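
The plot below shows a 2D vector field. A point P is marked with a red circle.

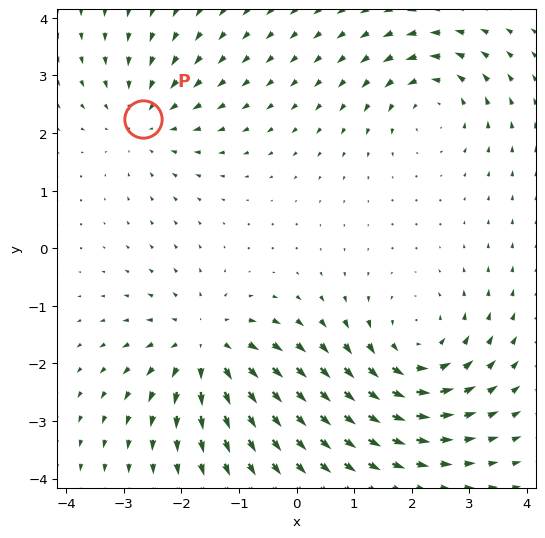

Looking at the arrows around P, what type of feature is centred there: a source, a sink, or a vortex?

sink

At P (-2.7, 2.2) the arrows converge inward. Divergence about -2, curl ≈0 — negative divergence with near-zero curl is a sink.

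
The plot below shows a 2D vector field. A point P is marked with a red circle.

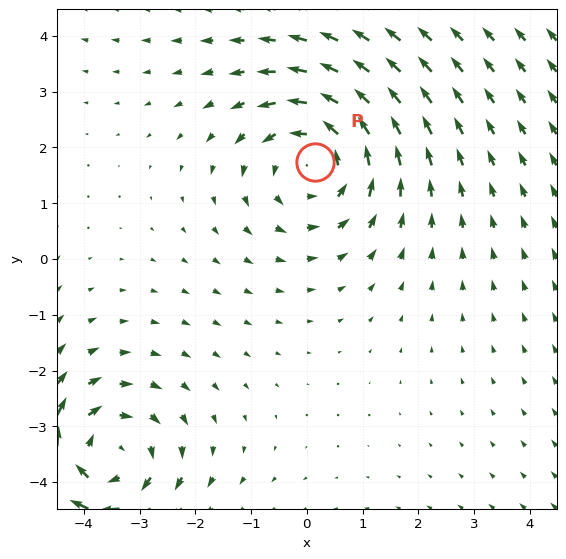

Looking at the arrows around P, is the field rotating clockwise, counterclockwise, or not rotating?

counterclockwise

Near P at (0.2, 1.7) the arrows circulate counterclockwise. The curl (z-component) there is about +3; positive curl means counterclockwise rotation.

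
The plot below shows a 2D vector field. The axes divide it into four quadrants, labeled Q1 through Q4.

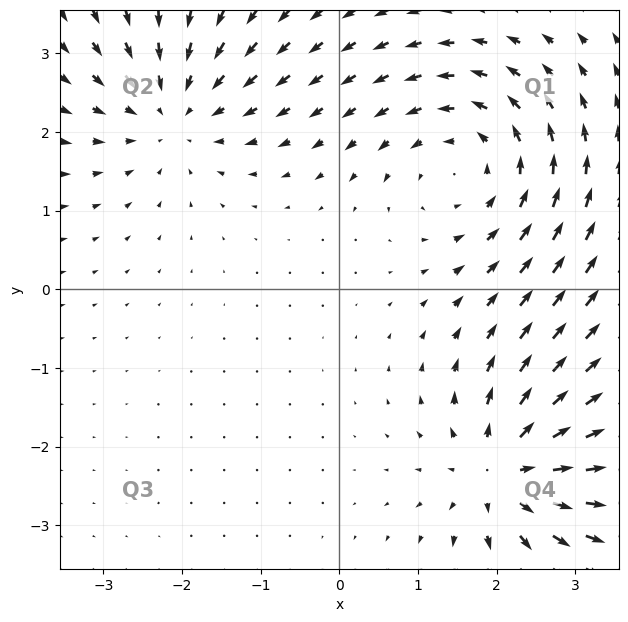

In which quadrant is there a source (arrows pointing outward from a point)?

Q4

The source sits at approximately (2.1, -2.3), which lies in quadrant Q4. The divergence there is about +4, positive as expected for a source.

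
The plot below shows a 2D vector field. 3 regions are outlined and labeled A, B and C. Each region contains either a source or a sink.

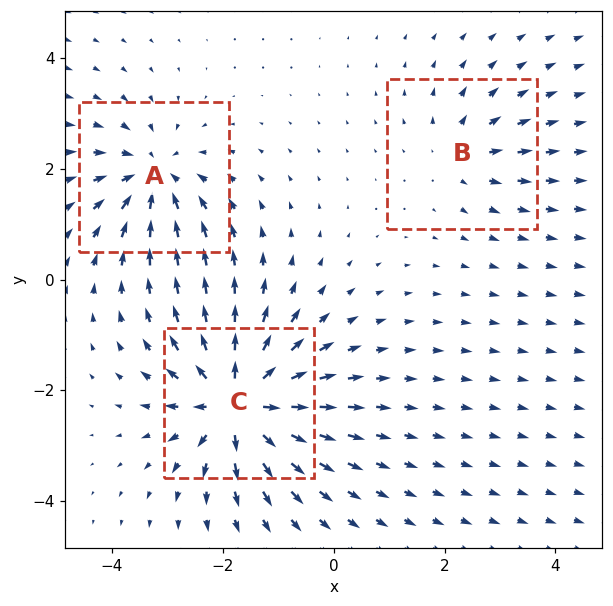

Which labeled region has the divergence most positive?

Divergence at each region's feature centre — A: about -4, B: about +3, C: about +6. Region C is most positive.

C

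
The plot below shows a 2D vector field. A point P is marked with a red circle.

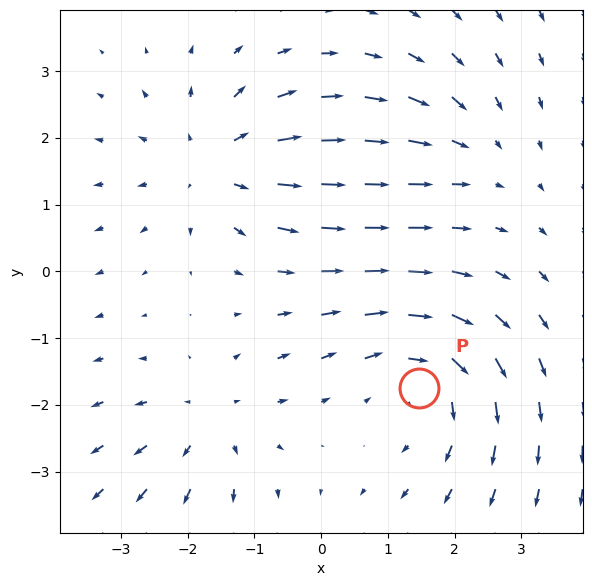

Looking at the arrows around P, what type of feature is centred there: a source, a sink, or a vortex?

vortex

At P (1.5, -1.8) the arrows circulate clockwise. Divergence ≈0, curl about -4 — near-zero divergence with nonzero curl is a vortex.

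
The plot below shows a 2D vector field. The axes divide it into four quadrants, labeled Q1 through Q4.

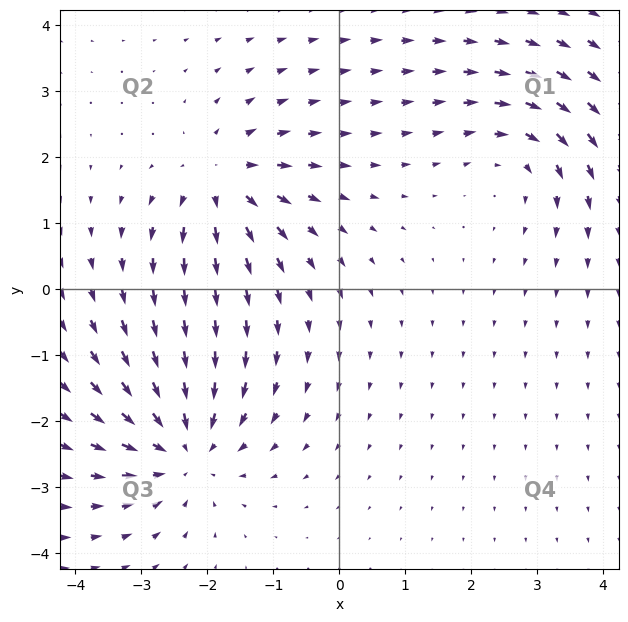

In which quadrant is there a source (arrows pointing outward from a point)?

Q2

The source sits at approximately (-1.8, 1.6), which lies in quadrant Q2. The divergence there is about +5, positive as expected for a source.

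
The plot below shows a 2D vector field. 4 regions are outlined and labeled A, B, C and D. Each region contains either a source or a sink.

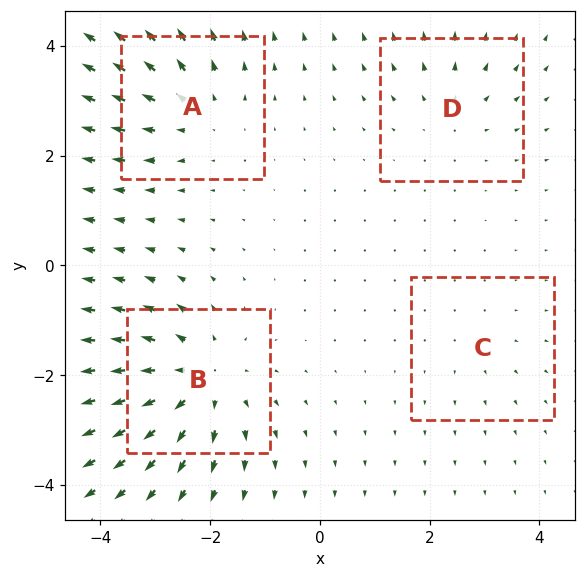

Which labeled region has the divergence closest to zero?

C

Divergence at each region's feature centre — A: about +4, B: about +6, C: about +2, D: about +3. Region C is closest to zero.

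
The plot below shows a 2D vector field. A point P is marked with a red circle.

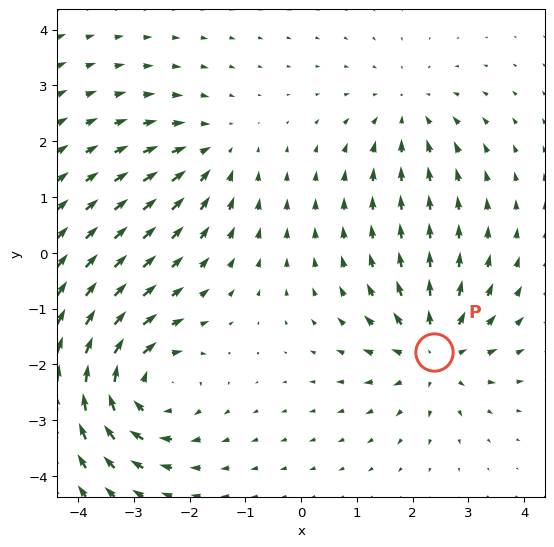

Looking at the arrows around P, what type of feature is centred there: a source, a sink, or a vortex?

At P (2.4, -1.8) the arrows spread outward. Divergence about +4, curl ≈0 — positive divergence with near-zero curl is a source.

source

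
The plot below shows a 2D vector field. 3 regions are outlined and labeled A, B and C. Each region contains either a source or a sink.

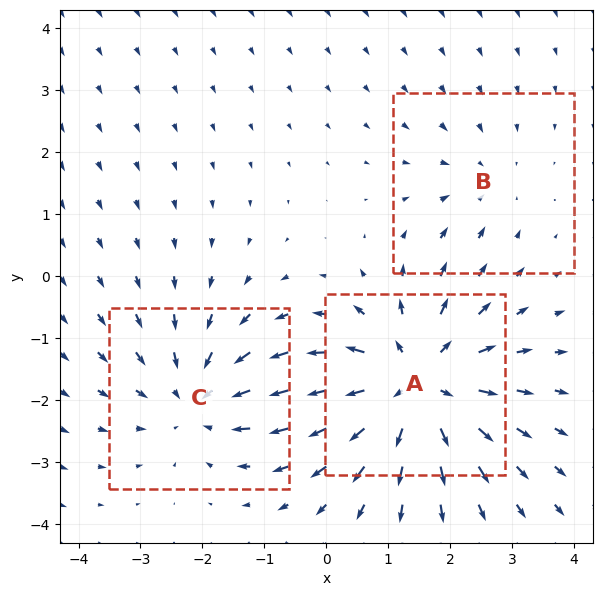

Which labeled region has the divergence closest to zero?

Divergence at each region's feature centre — A: about +4, B: about -2, C: about -3. Region B is closest to zero.

B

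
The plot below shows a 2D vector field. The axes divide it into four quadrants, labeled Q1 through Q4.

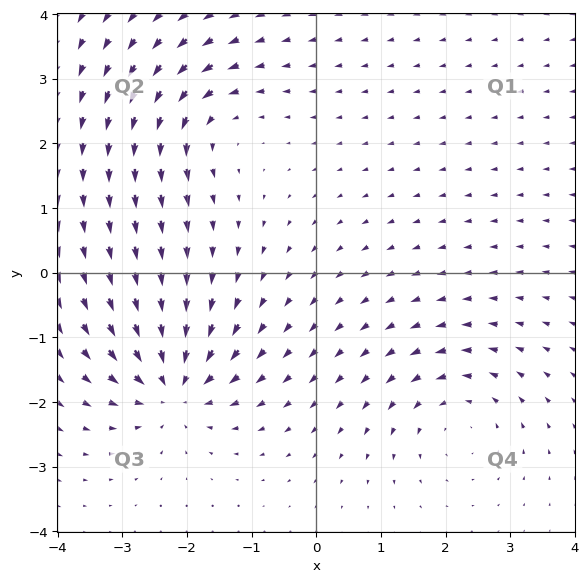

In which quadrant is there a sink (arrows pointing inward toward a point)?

Q3

The sink sits at approximately (-2.2, -1.8), which lies in quadrant Q3. The divergence there is about -7, negative as expected for a sink.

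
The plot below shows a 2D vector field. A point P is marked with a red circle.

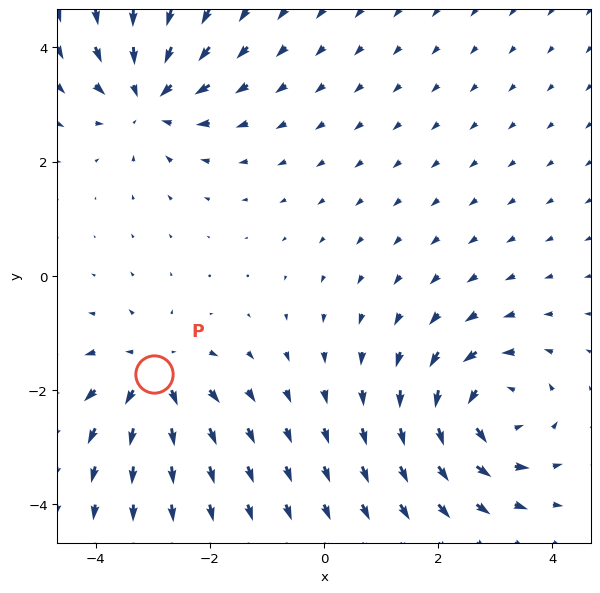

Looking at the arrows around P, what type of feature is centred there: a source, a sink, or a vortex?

source

At P (-3.0, -1.7) the arrows spread outward. Divergence about +4, curl ≈0 — positive divergence with near-zero curl is a source.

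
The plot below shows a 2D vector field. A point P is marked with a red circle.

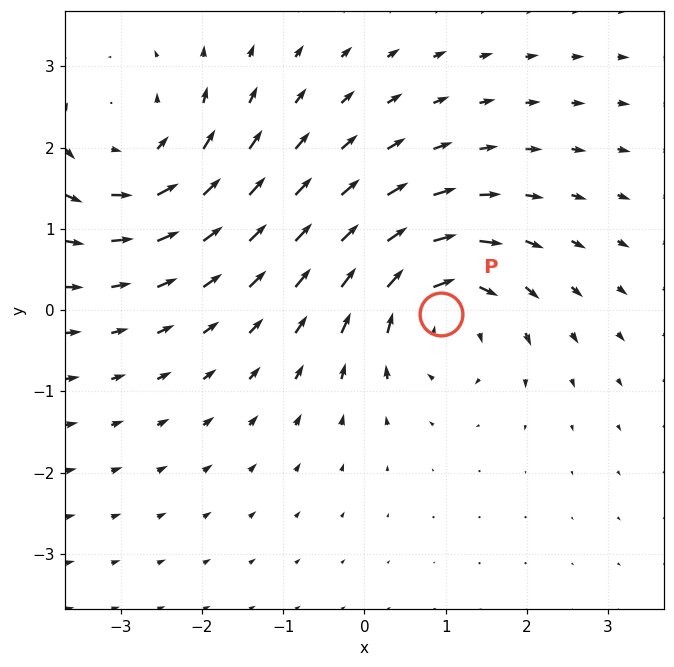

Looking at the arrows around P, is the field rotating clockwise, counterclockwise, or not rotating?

clockwise

Near P at (0.9, -0.1) the arrows circulate clockwise. The curl (z-component) there is about -5; negative curl means clockwise rotation.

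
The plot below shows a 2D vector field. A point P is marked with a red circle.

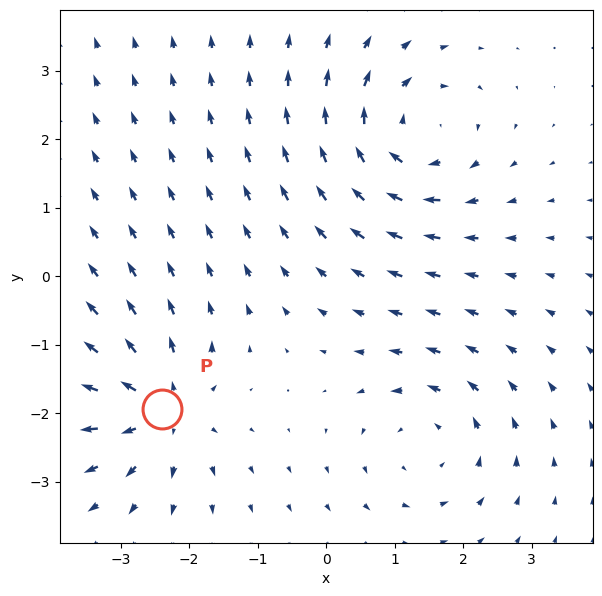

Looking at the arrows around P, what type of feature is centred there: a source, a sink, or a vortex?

At P (-2.4, -1.9) the arrows spread outward. Divergence about +4, curl ≈0 — positive divergence with near-zero curl is a source.

source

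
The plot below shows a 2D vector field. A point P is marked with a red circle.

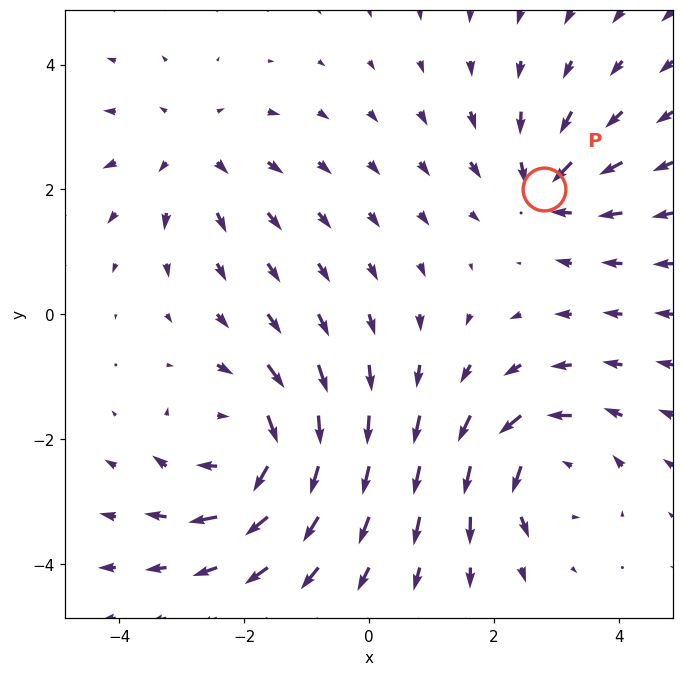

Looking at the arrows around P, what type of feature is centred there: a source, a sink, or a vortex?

sink

At P (2.8, 2.0) the arrows converge inward. Divergence about -4, curl ≈0 — negative divergence with near-zero curl is a sink.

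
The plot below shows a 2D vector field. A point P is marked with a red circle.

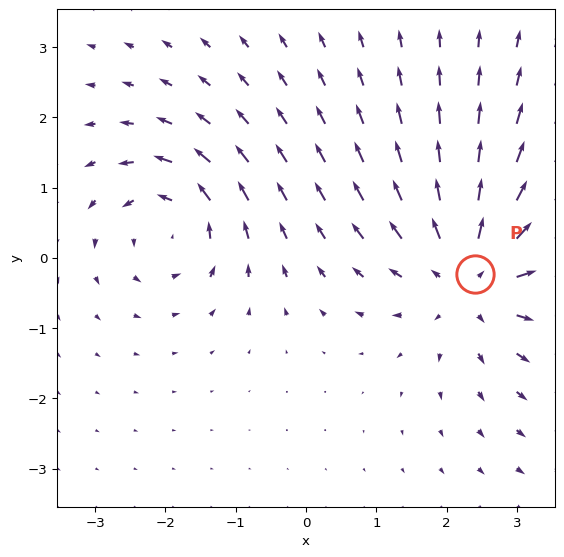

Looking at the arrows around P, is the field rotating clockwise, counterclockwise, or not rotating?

Near P at (2.4, -0.2) the arrows show no circulation. The curl there is ≈0.

not rotating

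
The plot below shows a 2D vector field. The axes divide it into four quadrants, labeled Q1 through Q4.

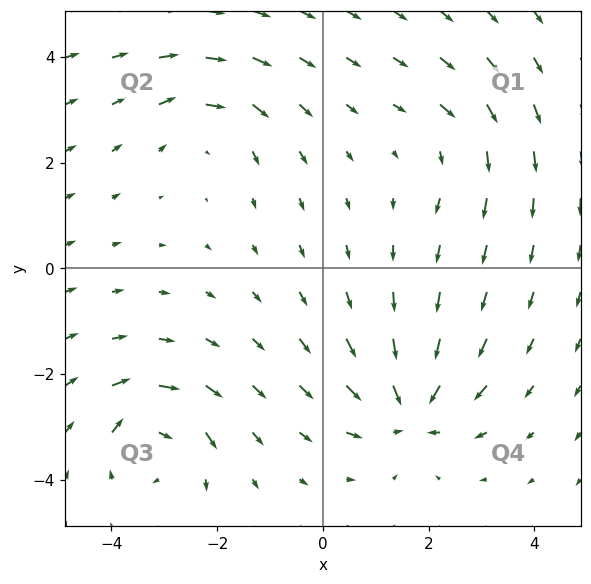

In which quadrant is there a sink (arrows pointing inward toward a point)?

The sink sits at approximately (1.6, -2.7), which lies in quadrant Q4. The divergence there is about -7, negative as expected for a sink.

Q4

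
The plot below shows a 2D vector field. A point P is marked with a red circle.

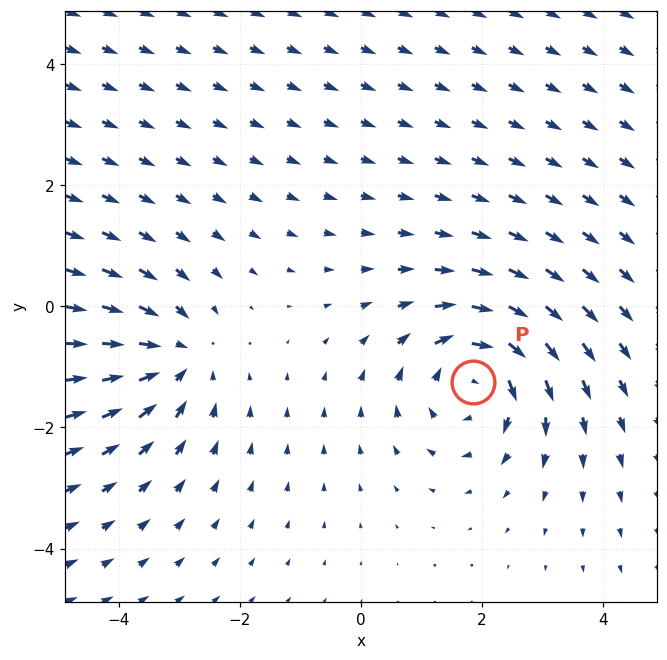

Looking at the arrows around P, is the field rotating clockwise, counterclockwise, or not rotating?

clockwise

Near P at (1.8, -1.2) the arrows circulate clockwise. The curl (z-component) there is about -3; negative curl means clockwise rotation.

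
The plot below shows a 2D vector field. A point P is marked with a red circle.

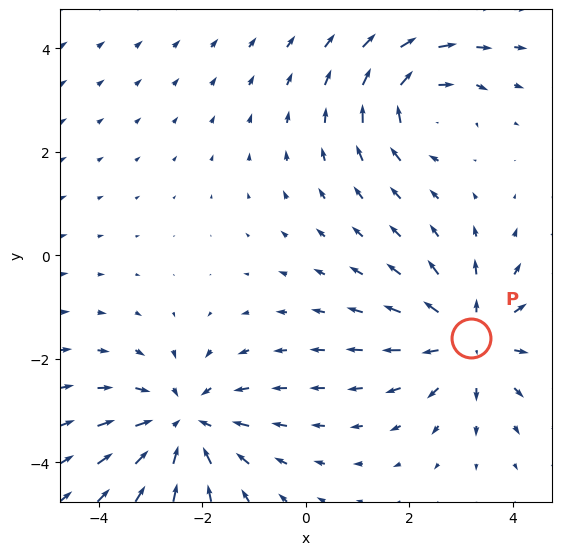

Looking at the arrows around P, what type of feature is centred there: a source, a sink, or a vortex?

At P (3.2, -1.6) the arrows spread outward. Divergence about +4, curl ≈0 — positive divergence with near-zero curl is a source.

source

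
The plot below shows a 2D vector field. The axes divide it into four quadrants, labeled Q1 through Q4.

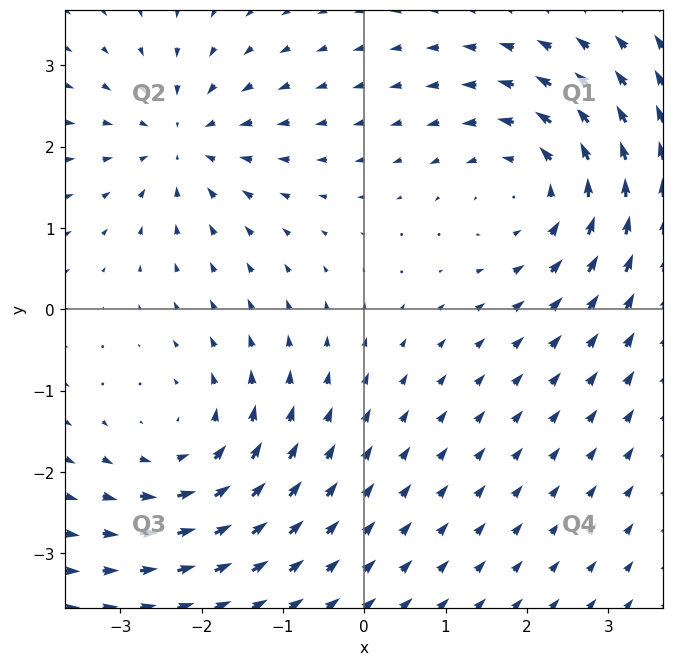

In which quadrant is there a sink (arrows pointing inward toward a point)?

The sink sits at approximately (-2.2, 2.1), which lies in quadrant Q2. The divergence there is about -3, negative as expected for a sink.

Q2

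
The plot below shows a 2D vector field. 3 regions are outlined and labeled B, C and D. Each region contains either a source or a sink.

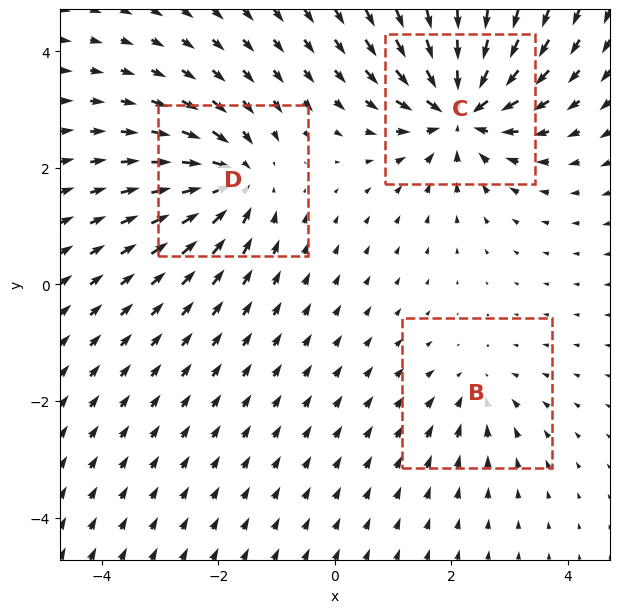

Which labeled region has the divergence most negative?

Divergence at each region's feature centre — B: about -2, C: about -6, D: about -4. Region C is most negative.

C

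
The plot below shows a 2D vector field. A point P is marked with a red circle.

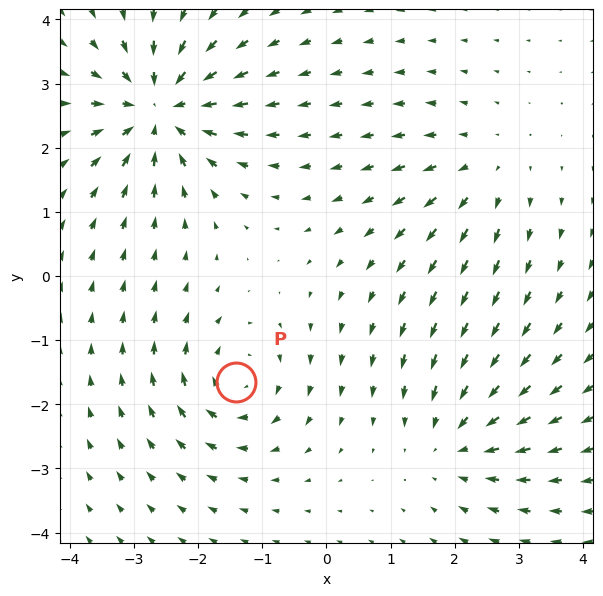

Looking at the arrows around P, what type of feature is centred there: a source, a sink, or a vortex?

At P (-1.4, -1.6) the arrows circulate clockwise. Divergence ≈0, curl about -4 — near-zero divergence with nonzero curl is a vortex.

vortex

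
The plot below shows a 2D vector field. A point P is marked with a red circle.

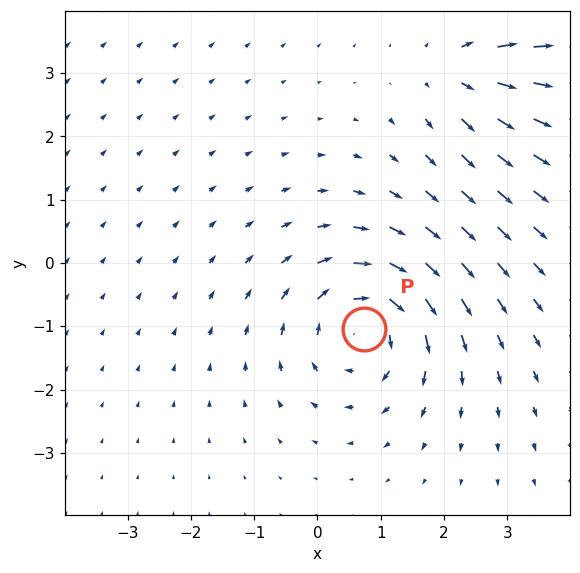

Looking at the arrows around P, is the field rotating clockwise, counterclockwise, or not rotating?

clockwise

Near P at (0.7, -1.0) the arrows circulate clockwise. The curl (z-component) there is about -5; negative curl means clockwise rotation.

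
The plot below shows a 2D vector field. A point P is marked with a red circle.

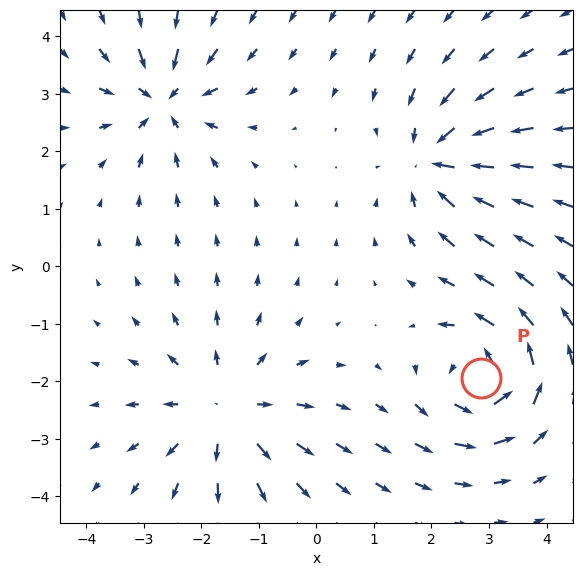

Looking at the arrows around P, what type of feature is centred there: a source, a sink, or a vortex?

At P (2.9, -1.9) the arrows circulate counterclockwise. Divergence ≈0, curl about +5 — near-zero divergence with nonzero curl is a vortex.

vortex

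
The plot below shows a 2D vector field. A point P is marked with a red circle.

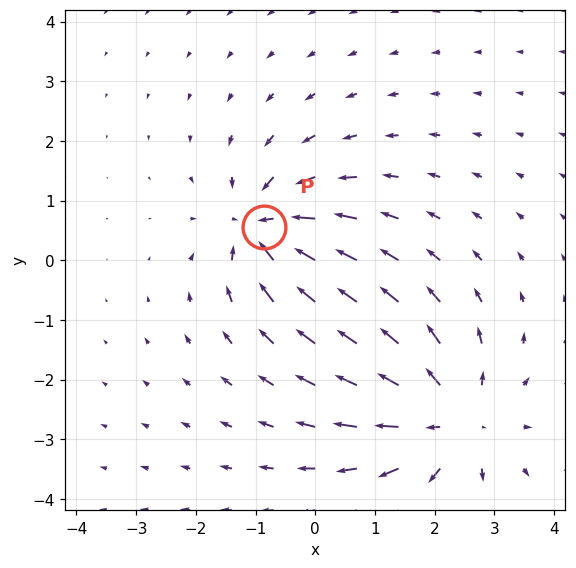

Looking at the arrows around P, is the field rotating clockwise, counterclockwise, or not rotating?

not rotating

Near P at (-0.9, 0.6) the arrows show no circulation. The curl there is ≈0.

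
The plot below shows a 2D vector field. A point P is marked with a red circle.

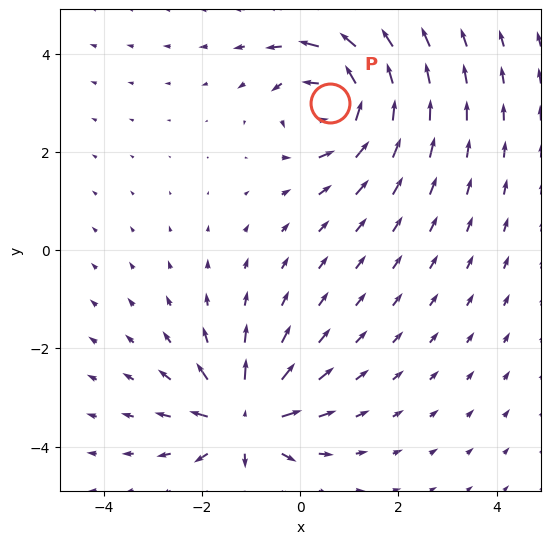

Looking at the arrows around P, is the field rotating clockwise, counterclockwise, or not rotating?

counterclockwise

Near P at (0.6, 3.0) the arrows circulate counterclockwise. The curl (z-component) there is about +4; positive curl means counterclockwise rotation.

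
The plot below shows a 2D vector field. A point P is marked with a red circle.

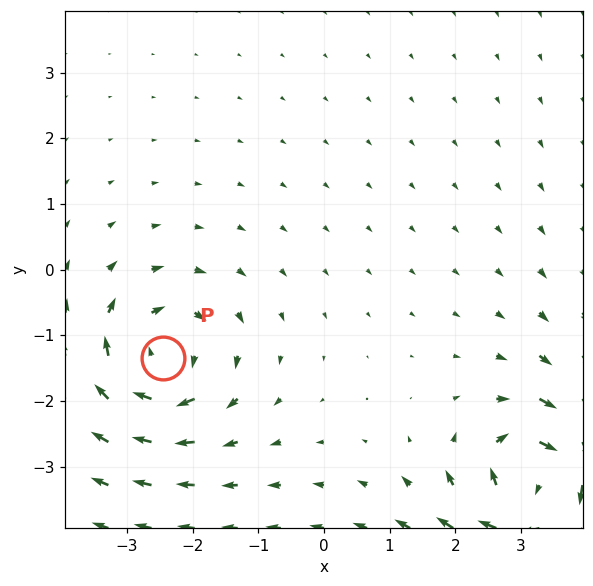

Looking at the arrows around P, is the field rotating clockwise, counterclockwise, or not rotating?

Near P at (-2.5, -1.3) the arrows circulate clockwise. The curl (z-component) there is about -5; negative curl means clockwise rotation.

clockwise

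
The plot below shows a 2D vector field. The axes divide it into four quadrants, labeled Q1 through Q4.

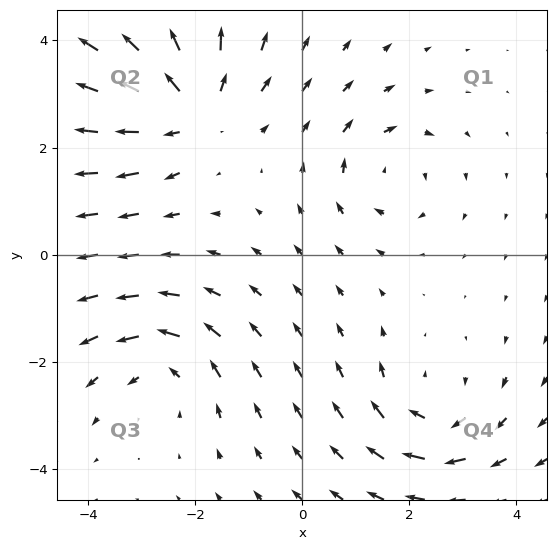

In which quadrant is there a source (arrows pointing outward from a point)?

Q2

The source sits at approximately (-2.1, 2.7), which lies in quadrant Q2. The divergence there is about +5, positive as expected for a source.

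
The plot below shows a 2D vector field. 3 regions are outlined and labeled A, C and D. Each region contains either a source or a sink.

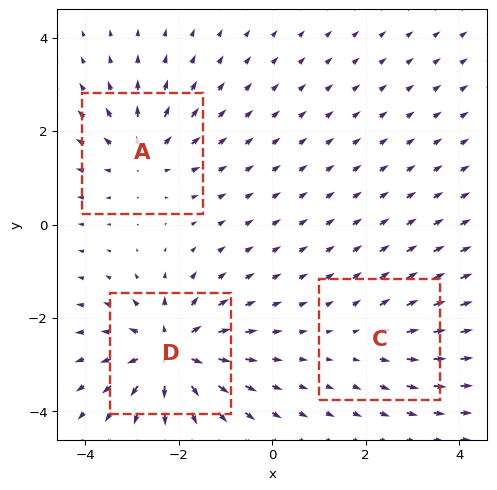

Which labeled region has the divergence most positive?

D

Divergence at each region's feature centre — A: about +4, C: about +2, D: about +6. Region D is most positive.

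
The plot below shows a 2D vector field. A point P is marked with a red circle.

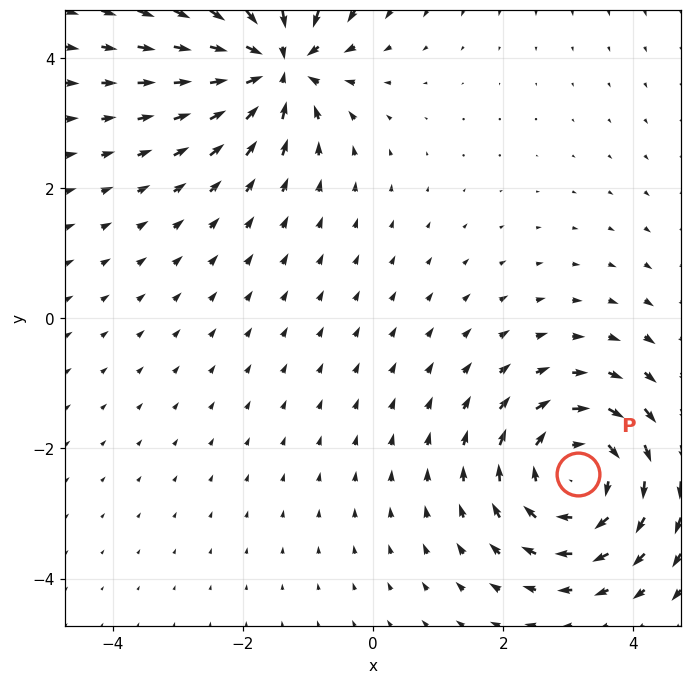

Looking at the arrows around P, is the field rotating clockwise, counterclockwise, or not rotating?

Near P at (3.1, -2.4) the arrows circulate clockwise. The curl (z-component) there is about -4; negative curl means clockwise rotation.

clockwise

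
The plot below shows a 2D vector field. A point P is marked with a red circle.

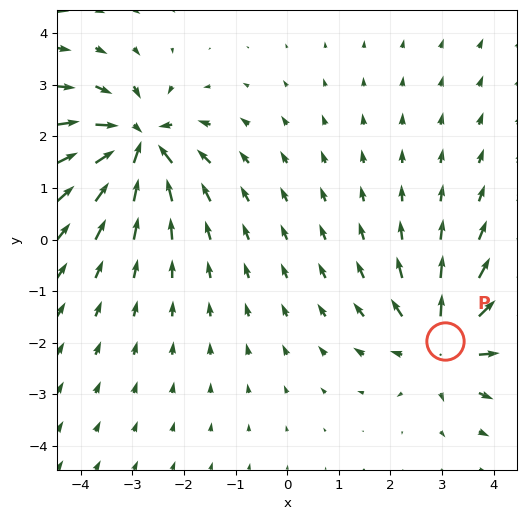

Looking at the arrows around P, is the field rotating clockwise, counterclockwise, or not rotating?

Near P at (3.1, -2.0) the arrows show no circulation. The curl there is ≈0.

not rotating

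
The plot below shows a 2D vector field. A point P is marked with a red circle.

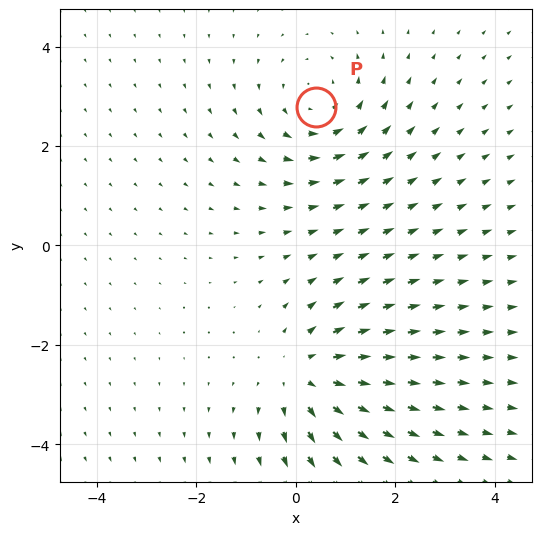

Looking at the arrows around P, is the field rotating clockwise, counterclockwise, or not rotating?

Near P at (0.4, 2.8) the arrows circulate counterclockwise. The curl (z-component) there is about +3; positive curl means counterclockwise rotation.

counterclockwise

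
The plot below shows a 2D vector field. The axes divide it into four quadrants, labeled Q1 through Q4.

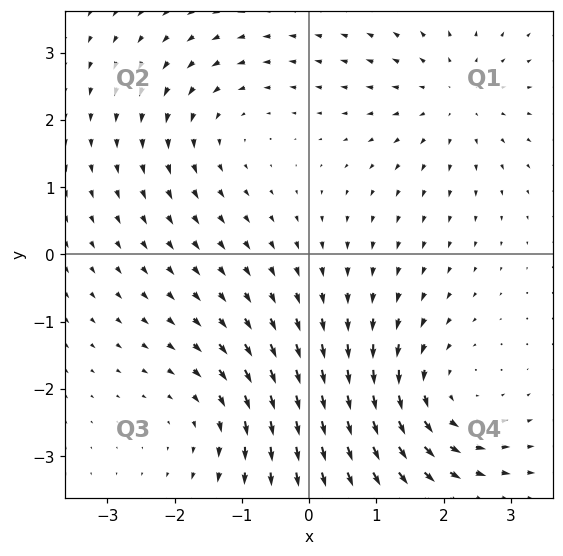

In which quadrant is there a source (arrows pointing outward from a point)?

Q1

The source sits at approximately (2.2, 2.3), which lies in quadrant Q1. The divergence there is about +3, positive as expected for a source.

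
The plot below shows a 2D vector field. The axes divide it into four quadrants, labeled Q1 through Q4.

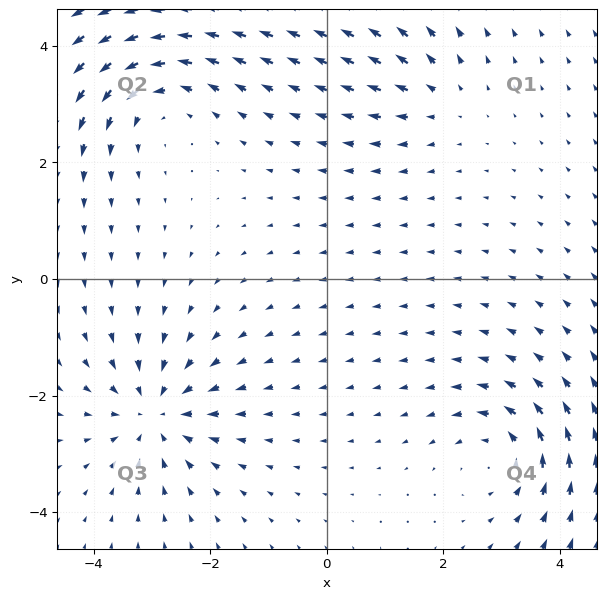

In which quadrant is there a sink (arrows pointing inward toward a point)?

The sink sits at approximately (-2.9, -2.3), which lies in quadrant Q3. The divergence there is about -5, negative as expected for a sink.

Q3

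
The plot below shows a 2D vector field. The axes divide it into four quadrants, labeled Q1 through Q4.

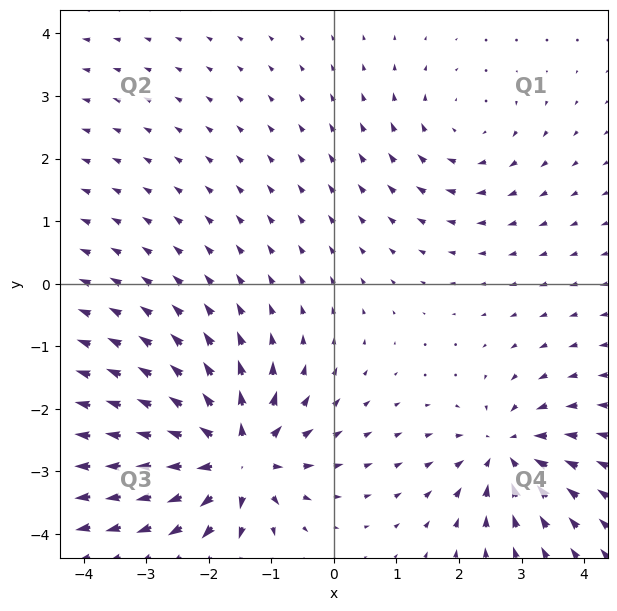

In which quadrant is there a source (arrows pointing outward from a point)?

The source sits at approximately (-1.6, -2.8), which lies in quadrant Q3. The divergence there is about +6, positive as expected for a source.

Q3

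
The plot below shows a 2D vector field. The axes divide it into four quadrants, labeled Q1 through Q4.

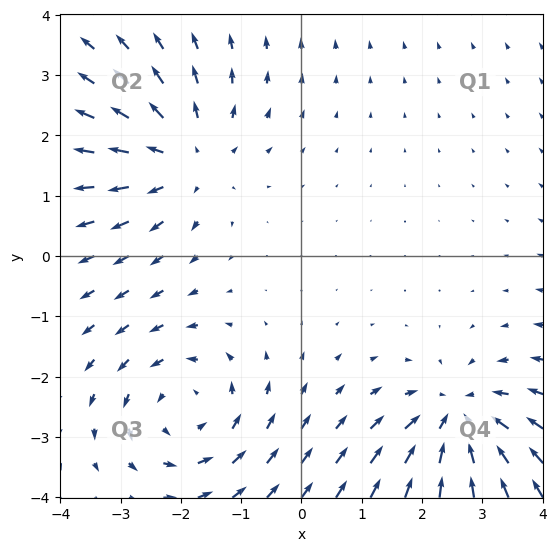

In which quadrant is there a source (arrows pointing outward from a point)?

Q2

The source sits at approximately (-1.9, 1.6), which lies in quadrant Q2. The divergence there is about +3, positive as expected for a source.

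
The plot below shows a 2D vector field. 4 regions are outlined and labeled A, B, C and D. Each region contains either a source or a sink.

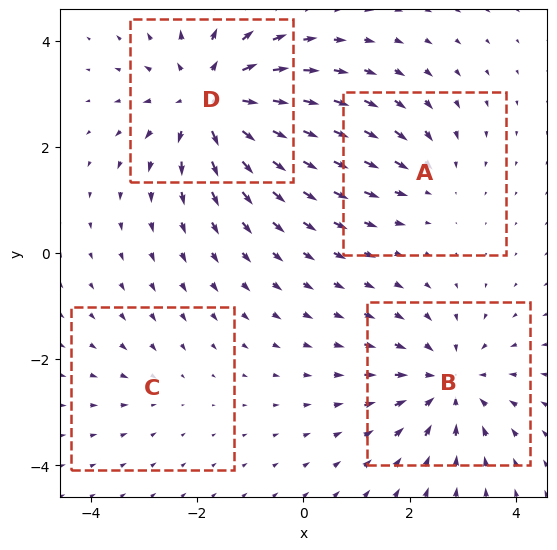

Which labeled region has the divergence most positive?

D

Divergence at each region's feature centre — A: about -3, B: about -5, C: about -2, D: about +6. Region D is most positive.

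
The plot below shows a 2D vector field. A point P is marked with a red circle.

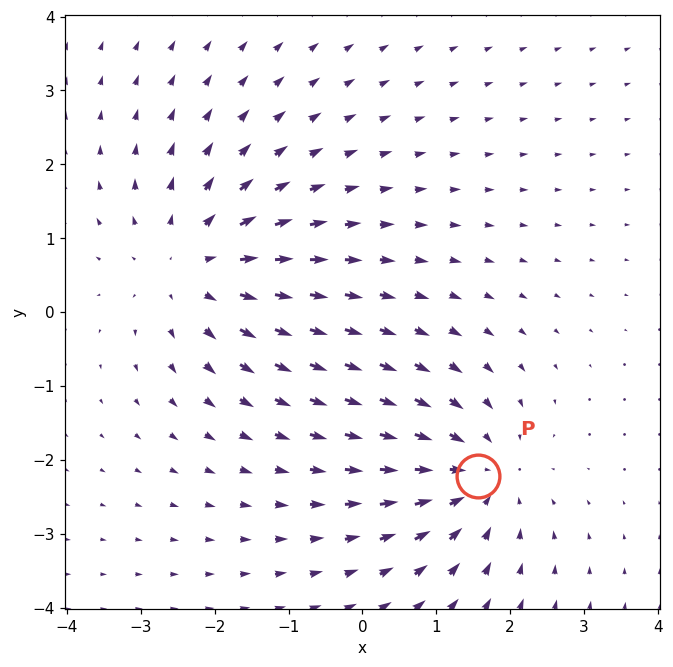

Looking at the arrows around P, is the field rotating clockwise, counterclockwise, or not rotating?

not rotating

Near P at (1.6, -2.2) the arrows show no circulation. The curl there is ≈0.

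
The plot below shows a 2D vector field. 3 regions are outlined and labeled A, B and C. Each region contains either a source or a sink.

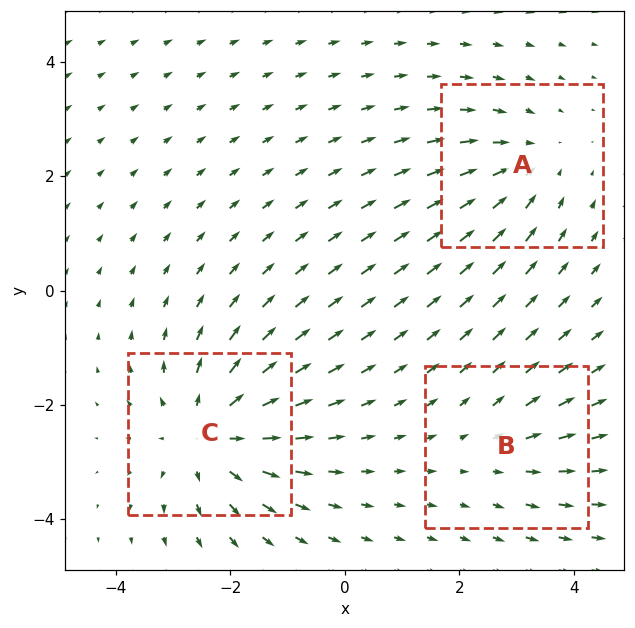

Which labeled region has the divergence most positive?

Divergence at each region's feature centre — A: about -3, B: about +2, C: about +4. Region C is most positive.

C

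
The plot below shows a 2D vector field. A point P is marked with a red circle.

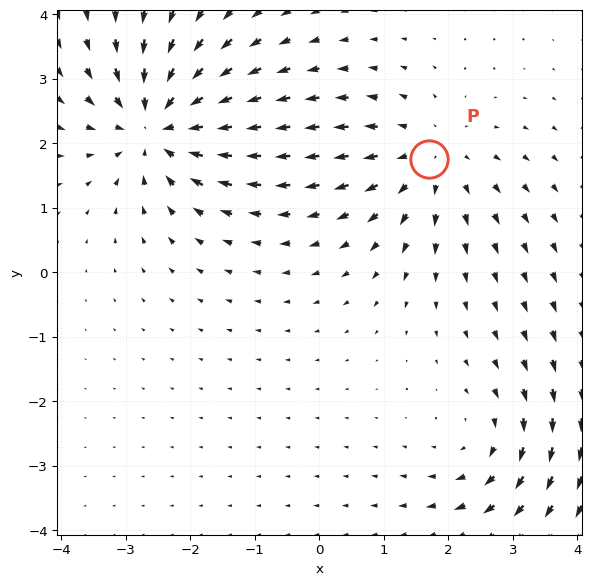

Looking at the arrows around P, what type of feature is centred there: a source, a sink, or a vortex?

At P (1.7, 1.8) the arrows spread outward. Divergence about +4, curl ≈0 — positive divergence with near-zero curl is a source.

source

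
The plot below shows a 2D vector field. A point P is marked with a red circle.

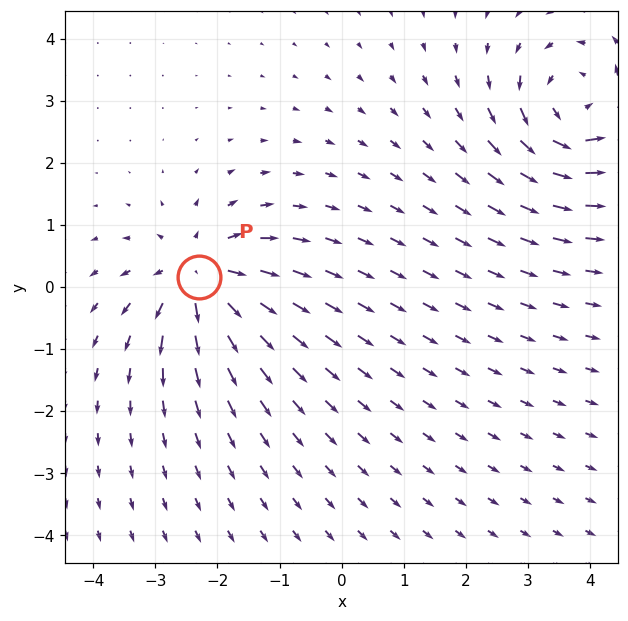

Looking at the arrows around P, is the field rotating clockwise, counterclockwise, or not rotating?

not rotating

Near P at (-2.3, 0.2) the arrows show no circulation. The curl there is ≈0.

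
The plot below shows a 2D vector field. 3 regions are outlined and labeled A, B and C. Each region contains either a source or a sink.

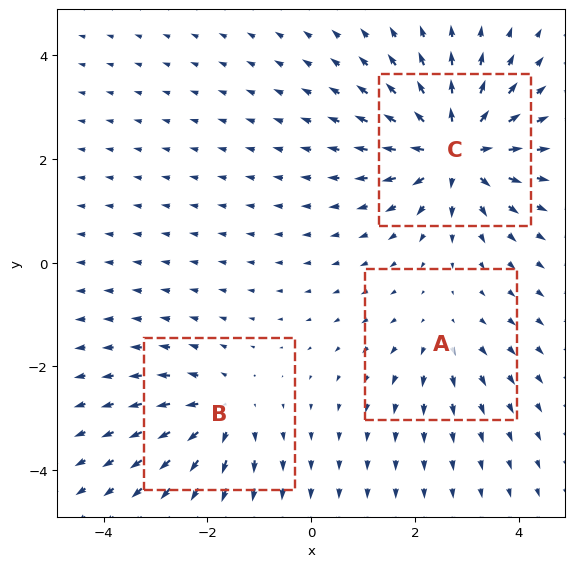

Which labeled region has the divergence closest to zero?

Divergence at each region's feature centre — A: about +2, B: about +3, C: about +6. Region A is closest to zero.

A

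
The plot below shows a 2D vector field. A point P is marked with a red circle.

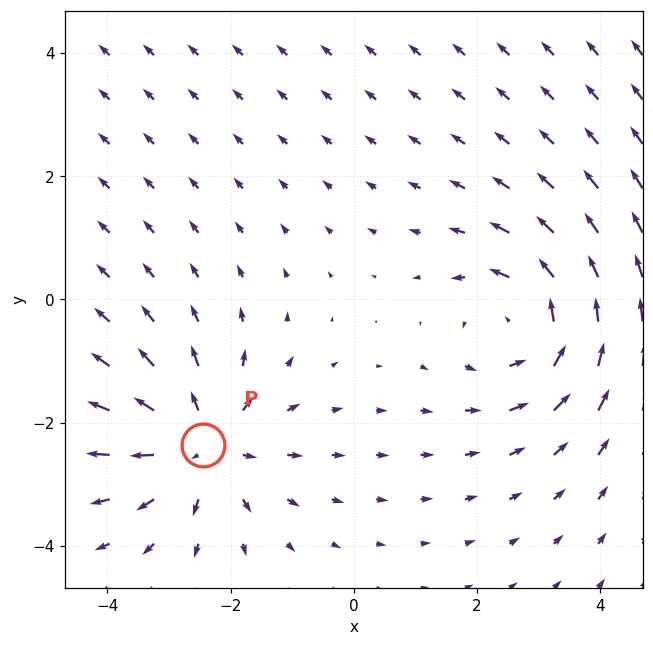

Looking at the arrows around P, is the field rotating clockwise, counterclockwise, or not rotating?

Near P at (-2.5, -2.4) the arrows show no circulation. The curl there is ≈0.

not rotating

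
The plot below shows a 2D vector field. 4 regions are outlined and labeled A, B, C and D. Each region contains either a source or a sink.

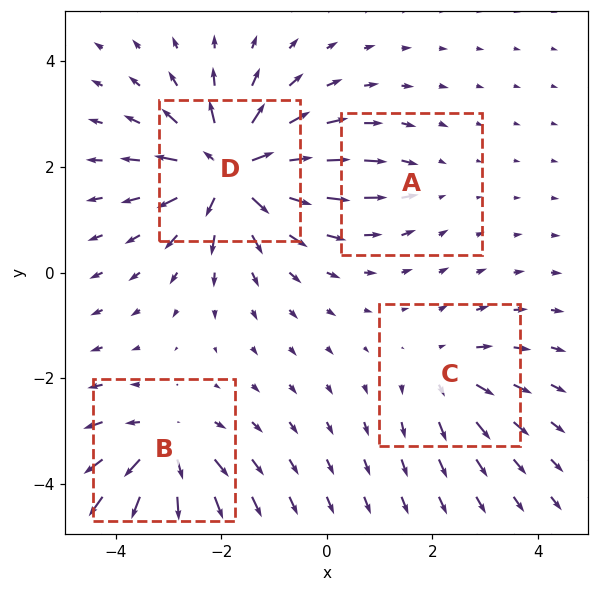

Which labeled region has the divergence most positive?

D

Divergence at each region's feature centre — A: about -2, B: about +6, C: about +4, D: about +8. Region D is most positive.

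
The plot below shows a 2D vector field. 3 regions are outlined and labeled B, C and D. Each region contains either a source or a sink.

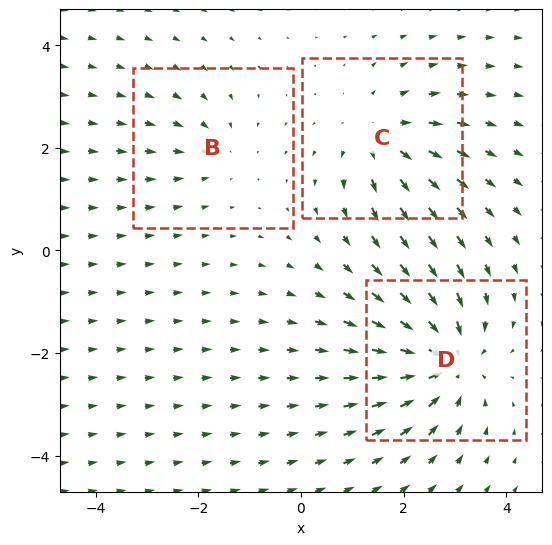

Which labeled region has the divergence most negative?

D

Divergence at each region's feature centre — B: about -2, C: about +3, D: about -5. Region D is most negative.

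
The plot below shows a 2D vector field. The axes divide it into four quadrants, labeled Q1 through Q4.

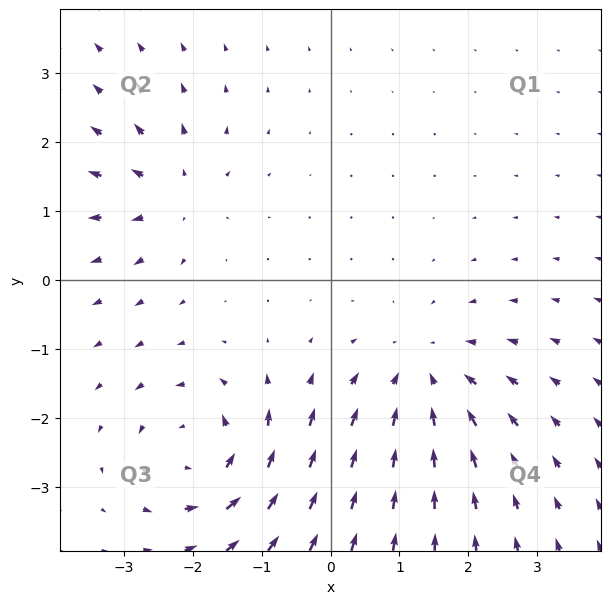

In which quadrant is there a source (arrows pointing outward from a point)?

Q2

The source sits at approximately (-2.3, 1.3), which lies in quadrant Q2. The divergence there is about +4, positive as expected for a source.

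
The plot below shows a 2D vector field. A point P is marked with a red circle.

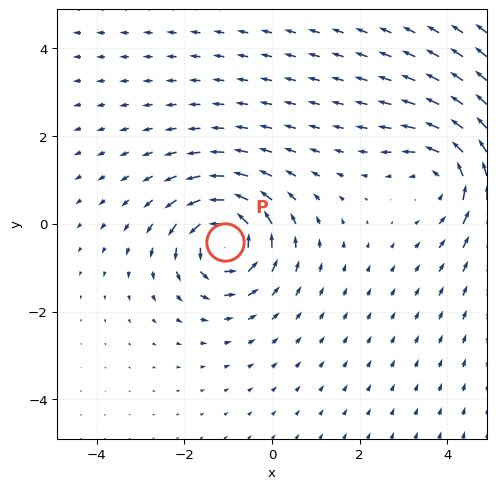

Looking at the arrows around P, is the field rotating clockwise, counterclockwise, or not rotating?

counterclockwise

Near P at (-1.1, -0.4) the arrows circulate counterclockwise. The curl (z-component) there is about +4; positive curl means counterclockwise rotation.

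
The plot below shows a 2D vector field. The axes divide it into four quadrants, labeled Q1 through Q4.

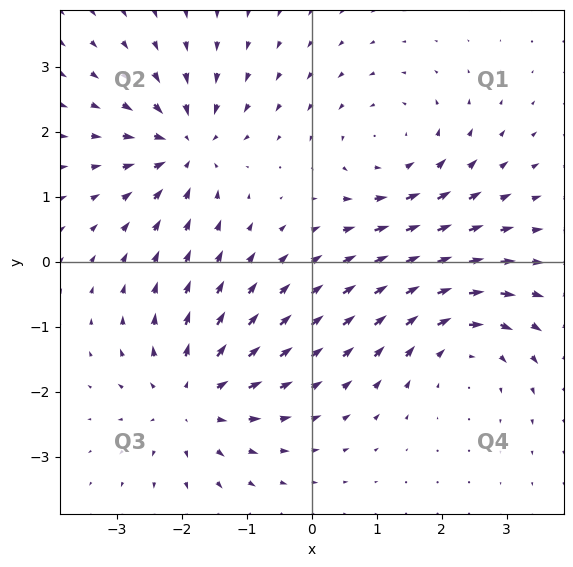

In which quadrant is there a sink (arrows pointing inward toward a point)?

The sink sits at approximately (-1.9, 1.8), which lies in quadrant Q2. The divergence there is about -5, negative as expected for a sink.

Q2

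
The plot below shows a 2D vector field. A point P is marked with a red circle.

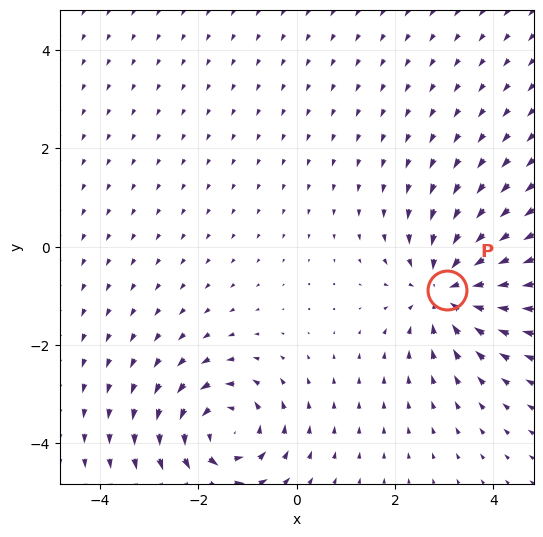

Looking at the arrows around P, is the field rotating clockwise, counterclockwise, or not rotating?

Near P at (3.1, -0.9) the arrows show no circulation. The curl there is ≈0.

not rotating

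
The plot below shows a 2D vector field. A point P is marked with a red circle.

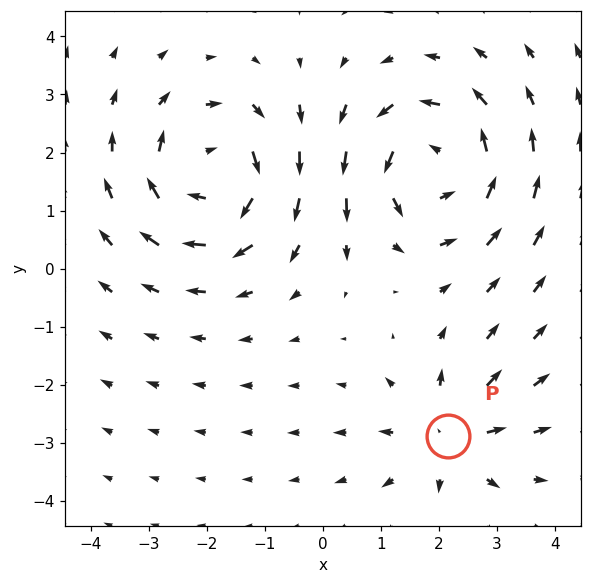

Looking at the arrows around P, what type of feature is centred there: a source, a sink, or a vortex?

source

At P (2.2, -2.9) the arrows spread outward. Divergence about +4, curl ≈0 — positive divergence with near-zero curl is a source.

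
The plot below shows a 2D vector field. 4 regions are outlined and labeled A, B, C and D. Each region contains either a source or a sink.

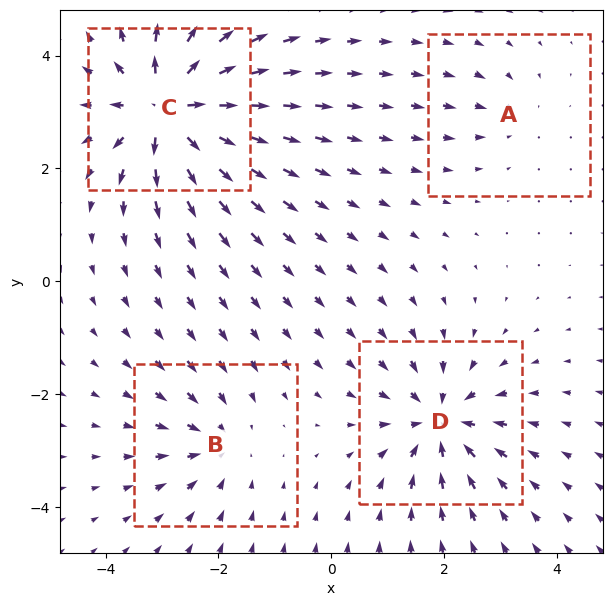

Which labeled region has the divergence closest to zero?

Divergence at each region's feature centre — A: about -3, B: about -4, C: about +9, D: about -6. Region A is closest to zero.

A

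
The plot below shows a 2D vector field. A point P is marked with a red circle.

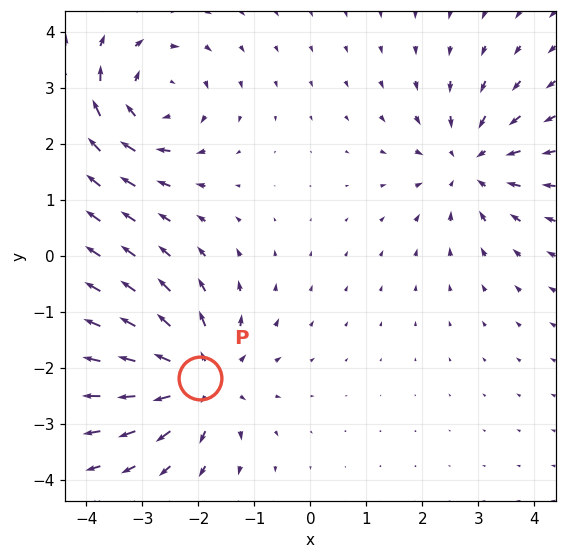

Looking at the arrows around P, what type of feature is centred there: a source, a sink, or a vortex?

source

At P (-2.0, -2.2) the arrows spread outward. Divergence about +4, curl ≈0 — positive divergence with near-zero curl is a source.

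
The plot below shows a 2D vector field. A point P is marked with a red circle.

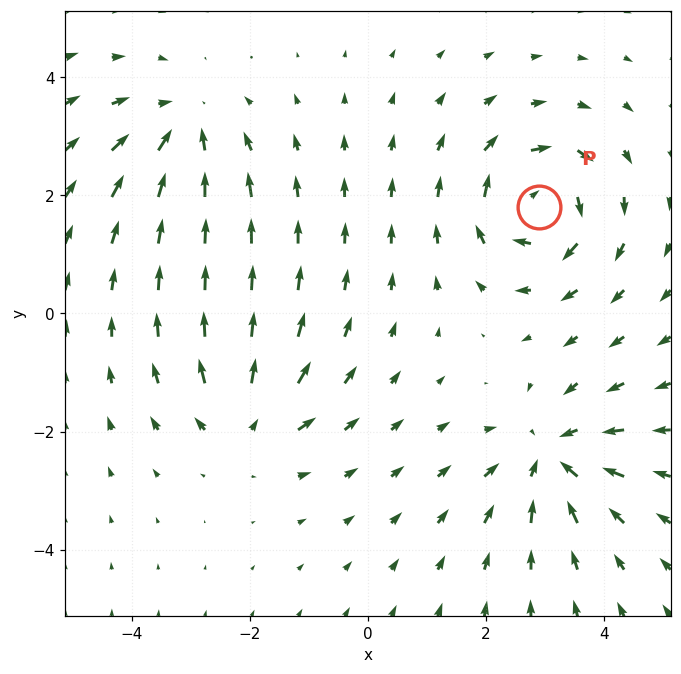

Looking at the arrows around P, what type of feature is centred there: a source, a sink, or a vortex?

At P (2.9, 1.8) the arrows circulate clockwise. Divergence ≈0, curl about -6 — near-zero divergence with nonzero curl is a vortex.

vortex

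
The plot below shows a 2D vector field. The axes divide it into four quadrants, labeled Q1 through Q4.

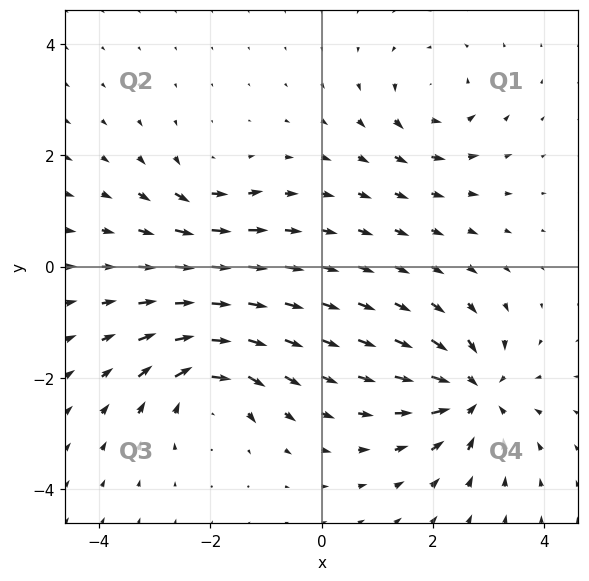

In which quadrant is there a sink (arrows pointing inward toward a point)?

The sink sits at approximately (2.7, -2.3), which lies in quadrant Q4. The divergence there is about -7, negative as expected for a sink.

Q4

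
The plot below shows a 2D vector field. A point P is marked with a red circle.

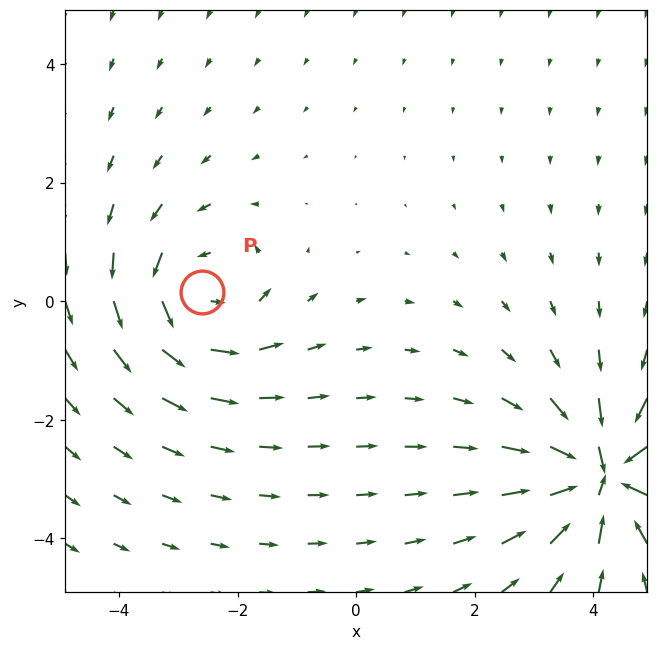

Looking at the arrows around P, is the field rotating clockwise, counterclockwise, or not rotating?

Near P at (-2.6, 0.2) the arrows circulate counterclockwise. The curl (z-component) there is about +4; positive curl means counterclockwise rotation.

counterclockwise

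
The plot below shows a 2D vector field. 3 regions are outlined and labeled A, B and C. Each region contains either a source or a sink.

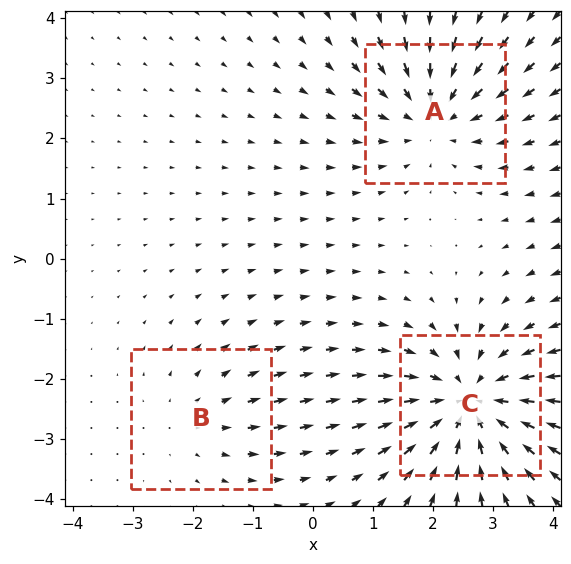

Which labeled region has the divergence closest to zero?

B

Divergence at each region's feature centre — A: about -3, B: about +2, C: about -4. Region B is closest to zero.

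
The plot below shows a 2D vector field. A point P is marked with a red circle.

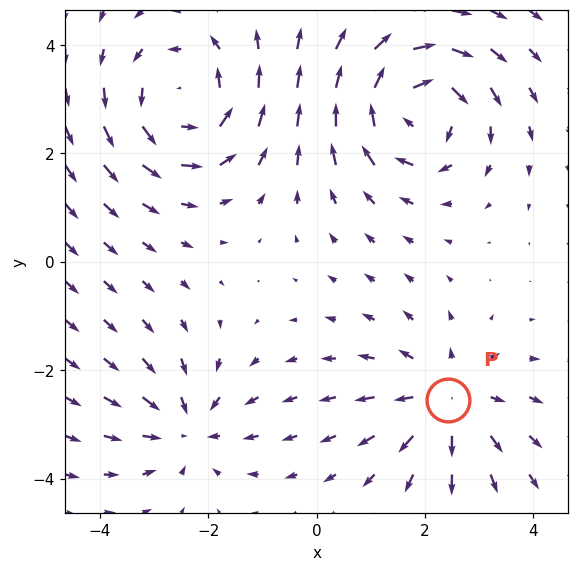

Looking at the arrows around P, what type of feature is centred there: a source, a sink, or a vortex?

At P (2.4, -2.6) the arrows spread outward. Divergence about +3, curl ≈0 — positive divergence with near-zero curl is a source.

source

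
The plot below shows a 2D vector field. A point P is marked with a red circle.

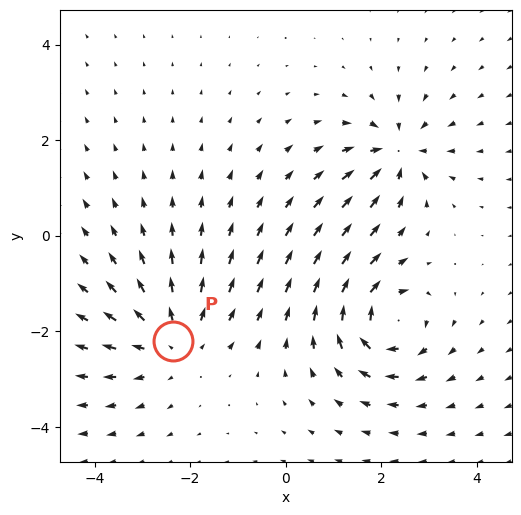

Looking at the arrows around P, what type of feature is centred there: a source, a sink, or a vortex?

source

At P (-2.4, -2.2) the arrows spread outward. Divergence about +4, curl ≈0 — positive divergence with near-zero curl is a source.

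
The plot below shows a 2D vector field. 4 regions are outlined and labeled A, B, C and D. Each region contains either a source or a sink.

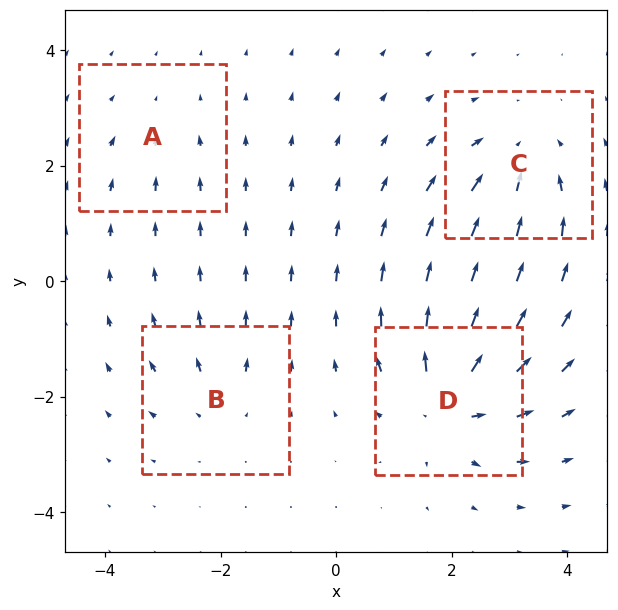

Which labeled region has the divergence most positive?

D

Divergence at each region's feature centre — A: about -2, B: about +4, C: about -5, D: about +8. Region D is most positive.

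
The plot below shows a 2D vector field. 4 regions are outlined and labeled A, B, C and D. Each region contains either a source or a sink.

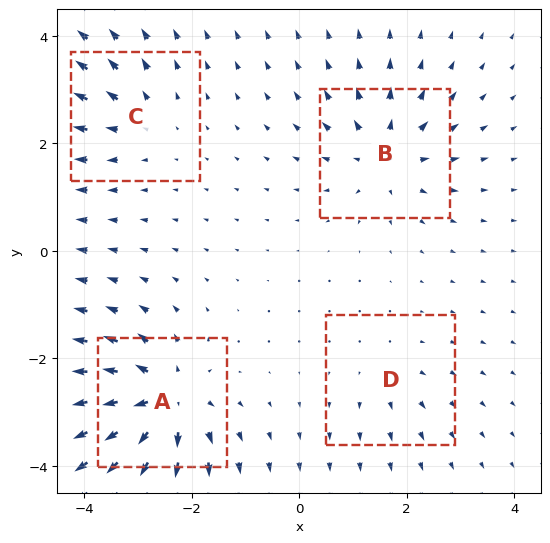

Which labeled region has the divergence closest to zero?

Divergence at each region's feature centre — A: about +8, B: about +6, C: about +4, D: about +3. Region D is closest to zero.

D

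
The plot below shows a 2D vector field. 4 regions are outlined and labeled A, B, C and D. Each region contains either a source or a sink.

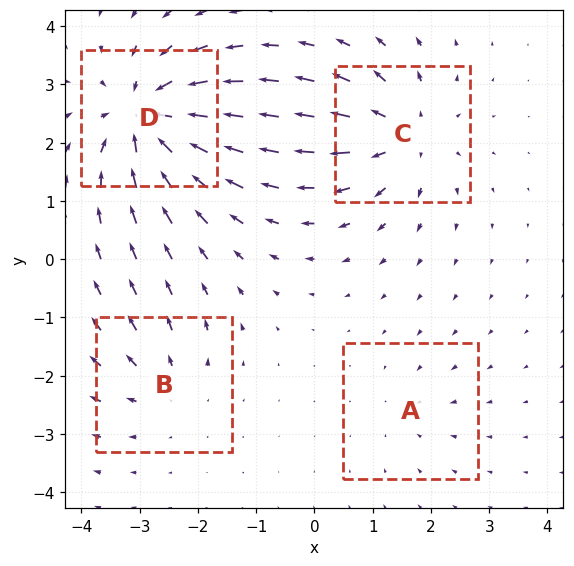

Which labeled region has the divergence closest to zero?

A

Divergence at each region's feature centre — A: about -2, B: about +3, C: about +6, D: about -8. Region A is closest to zero.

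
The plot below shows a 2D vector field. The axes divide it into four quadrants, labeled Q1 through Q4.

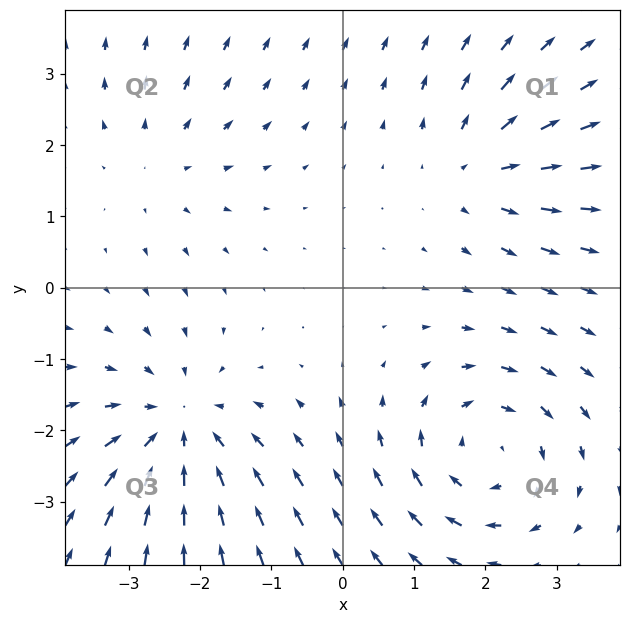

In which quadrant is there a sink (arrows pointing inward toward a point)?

Q3

The sink sits at approximately (-2.3, -2.0), which lies in quadrant Q3. The divergence there is about -4, negative as expected for a sink.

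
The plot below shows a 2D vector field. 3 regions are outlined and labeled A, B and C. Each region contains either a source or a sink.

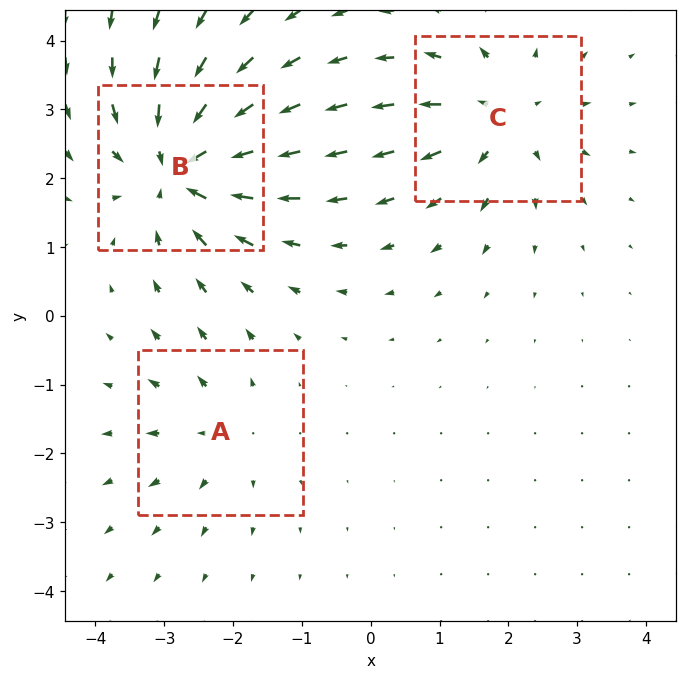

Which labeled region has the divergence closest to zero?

Divergence at each region's feature centre — A: about +2, B: about -5, C: about +4. Region A is closest to zero.

A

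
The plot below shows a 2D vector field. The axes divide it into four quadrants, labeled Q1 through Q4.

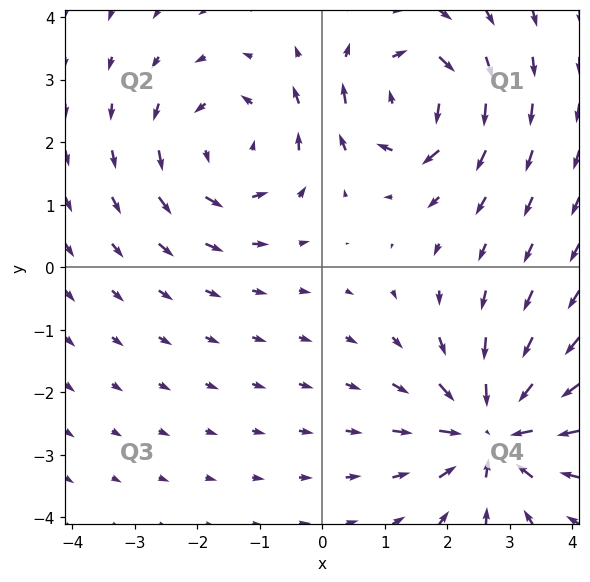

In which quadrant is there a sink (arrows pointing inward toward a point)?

Q4

The sink sits at approximately (2.7, -2.6), which lies in quadrant Q4. The divergence there is about -4, negative as expected for a sink.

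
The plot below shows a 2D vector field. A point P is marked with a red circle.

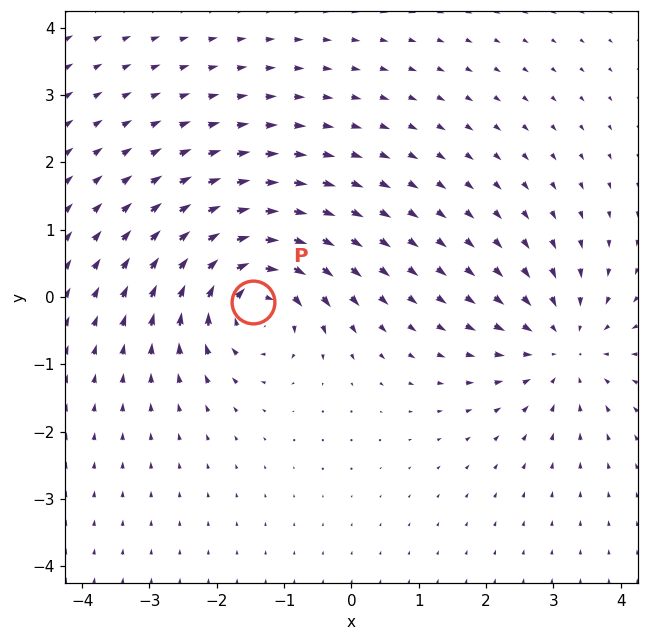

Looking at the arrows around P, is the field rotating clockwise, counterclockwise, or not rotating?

Near P at (-1.5, -0.1) the arrows circulate clockwise. The curl (z-component) there is about -6; negative curl means clockwise rotation.

clockwise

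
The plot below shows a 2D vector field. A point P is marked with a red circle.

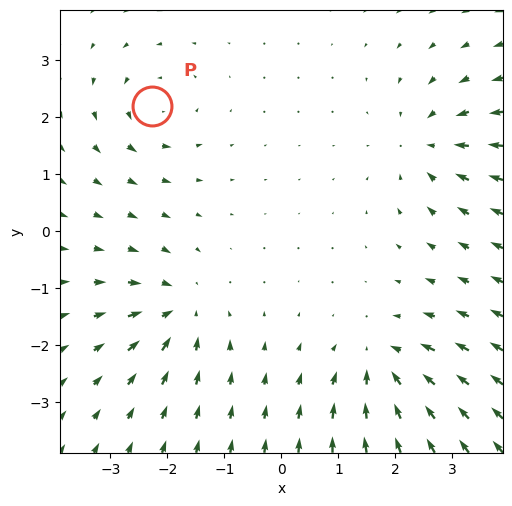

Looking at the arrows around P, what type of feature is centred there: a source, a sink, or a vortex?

At P (-2.3, 2.2) the arrows circulate counterclockwise. Divergence ≈0, curl about +4 — near-zero divergence with nonzero curl is a vortex.

vortex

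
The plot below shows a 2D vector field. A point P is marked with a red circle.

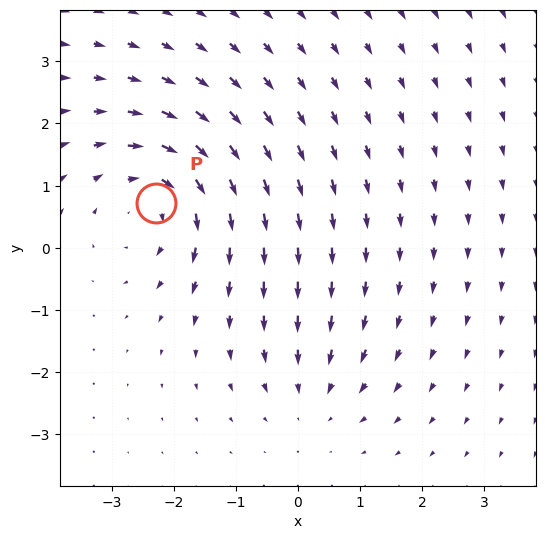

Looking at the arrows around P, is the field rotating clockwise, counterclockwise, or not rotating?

Near P at (-2.3, 0.7) the arrows circulate clockwise. The curl (z-component) there is about -4; negative curl means clockwise rotation.

clockwise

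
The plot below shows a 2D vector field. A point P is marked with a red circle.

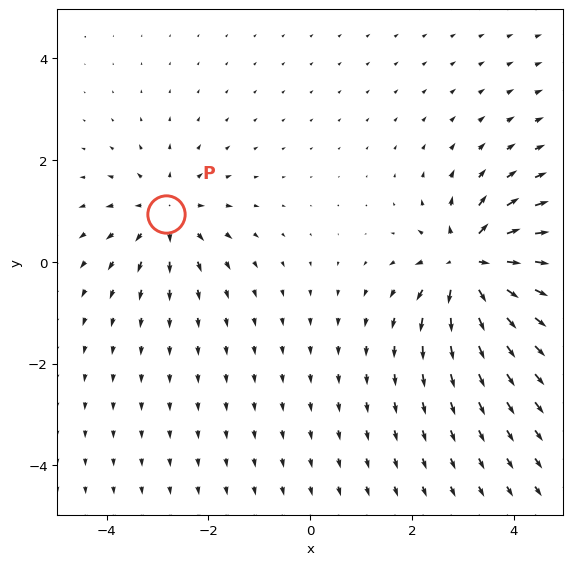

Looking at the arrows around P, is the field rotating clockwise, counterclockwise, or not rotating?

Near P at (-2.8, 0.9) the arrows show no circulation. The curl there is ≈0.

not rotating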